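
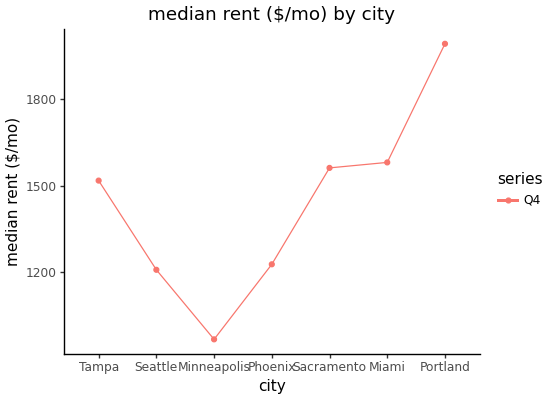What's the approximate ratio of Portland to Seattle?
≈ 1.67×

Portland ≈ 2000, Seattle ≈ 1200; 2000/1200 ≈ 1.67.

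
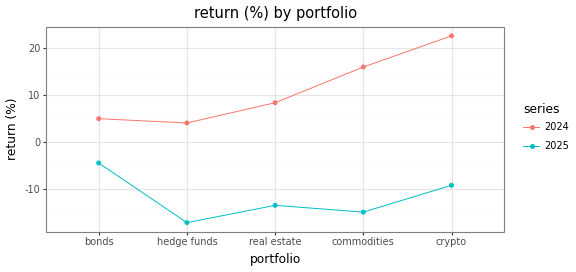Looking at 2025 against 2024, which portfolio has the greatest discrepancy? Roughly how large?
crypto, ≈ 35 %

crypto: 2025 ≈ -10, 2024 ≈ 25 → gap ≈ 35. Next-largest (commodities) is only ≈ 30.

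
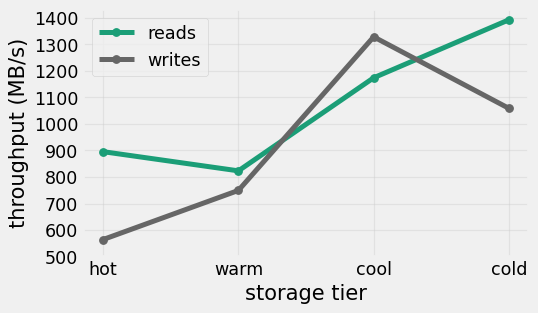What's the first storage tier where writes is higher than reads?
warm: writes ≈ 700 vs reads ≈ 800 (not yet); cool: writes ≈ 1300 vs reads ≈ 1200 (first crossover).

cool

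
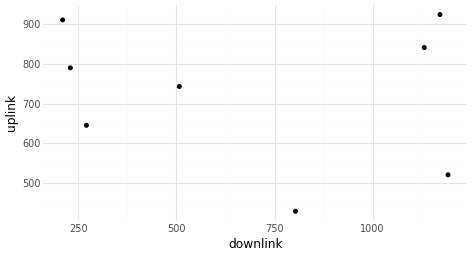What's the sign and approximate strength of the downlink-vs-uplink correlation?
Points are roughly uncorrelated; weak (|r| ≈ 0.1).

no clear correlation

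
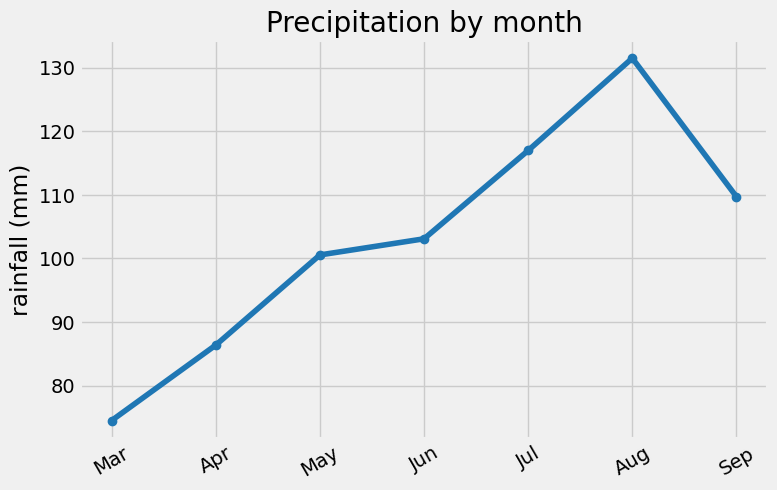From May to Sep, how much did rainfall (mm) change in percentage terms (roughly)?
≈ +10%

May ≈ 100, Sep ≈ 110; (110 − 100) / 100 ≈ +10%.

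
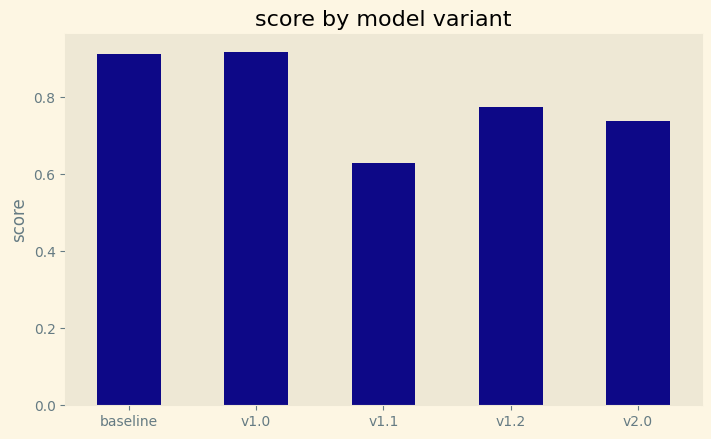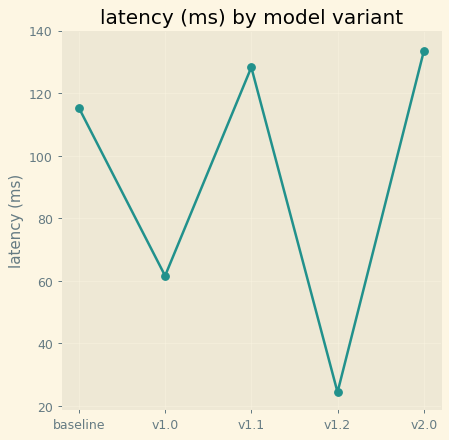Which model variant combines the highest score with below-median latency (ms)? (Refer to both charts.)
Chart 2 median latency (ms) ≈ 120; below-median model variants: v1.0, v1.2. Among those, v1.0 has the highest score (≈ 0.9).

v1.0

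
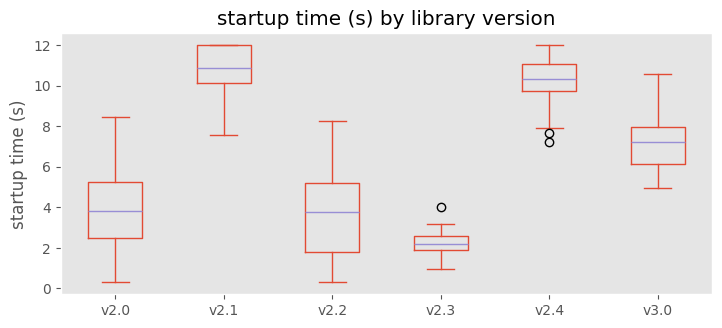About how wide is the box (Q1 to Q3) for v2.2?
≈ 3

Q3 ≈ 5, Q1 ≈ 2; IQR ≈ 3.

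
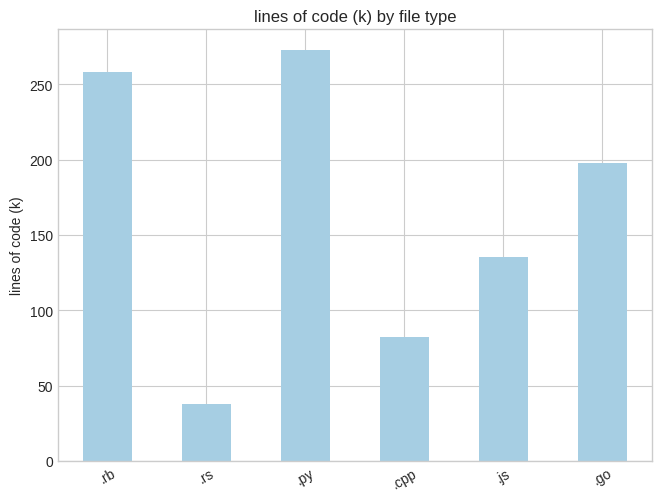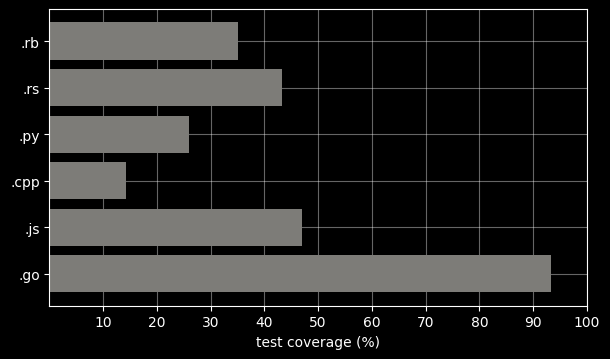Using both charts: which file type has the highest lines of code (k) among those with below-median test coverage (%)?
Chart 2 median test coverage (%) ≈ 40; below-median file types: .rb, .py, .cpp. Among those, .py has the highest lines of code (k) (≈ 275).

.py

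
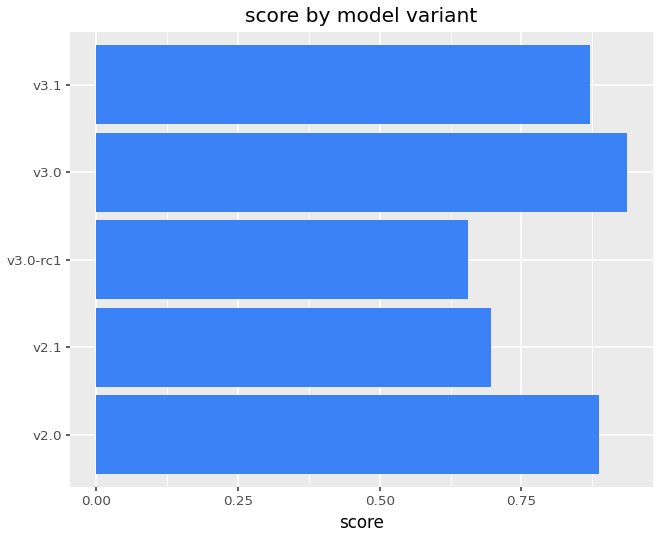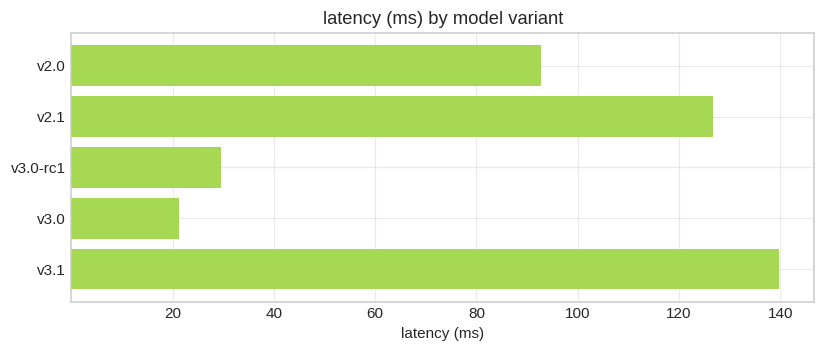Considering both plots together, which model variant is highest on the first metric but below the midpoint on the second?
v3.0

Chart 2 median latency (ms) ≈ 100; below-median model variants: v3.0-rc1, v3.0. Among those, v3.0 has the highest score (≈ 0.9).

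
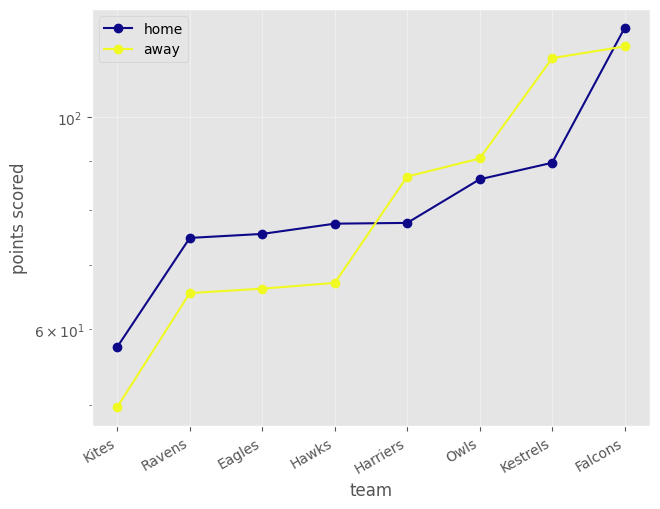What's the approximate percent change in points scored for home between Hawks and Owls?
≈ +12.5%

Hawks ≈ 80, Owls ≈ 90; (90 − 80) / 80 ≈ +12.5%.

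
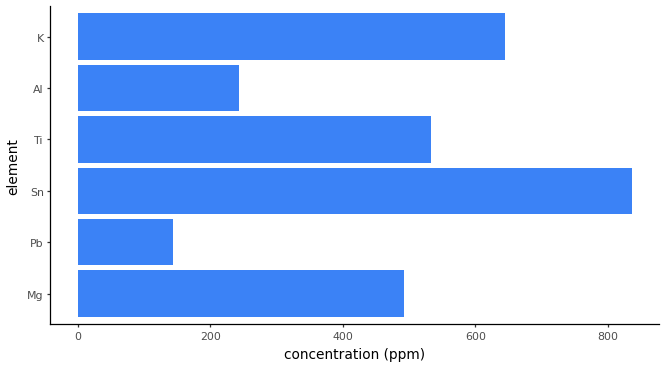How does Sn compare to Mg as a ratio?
≈ 1.6×

Sn ≈ 800, Mg ≈ 500; 800/500 ≈ 1.6.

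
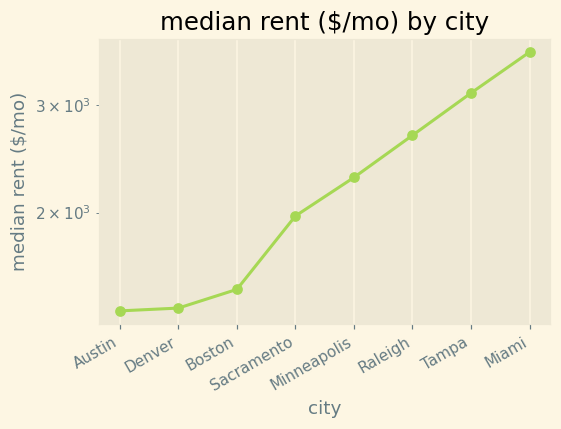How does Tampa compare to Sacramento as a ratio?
≈ 1.6×

Tampa ≈ 3200, Sacramento ≈ 2000; 3200/2000 ≈ 1.6.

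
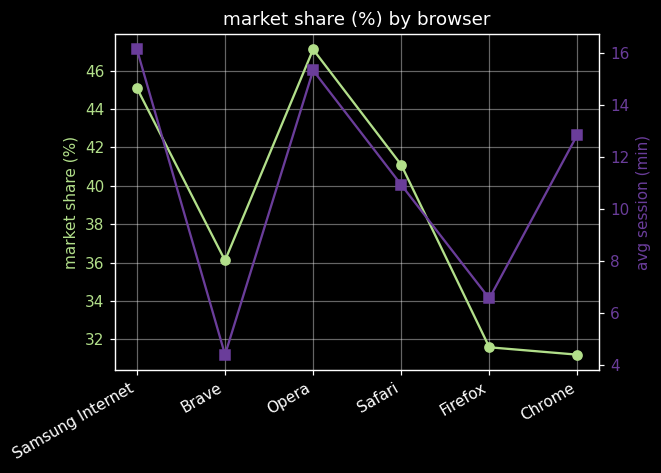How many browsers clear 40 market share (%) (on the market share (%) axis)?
Above 40: Samsung Internet, Opera, Safari.

3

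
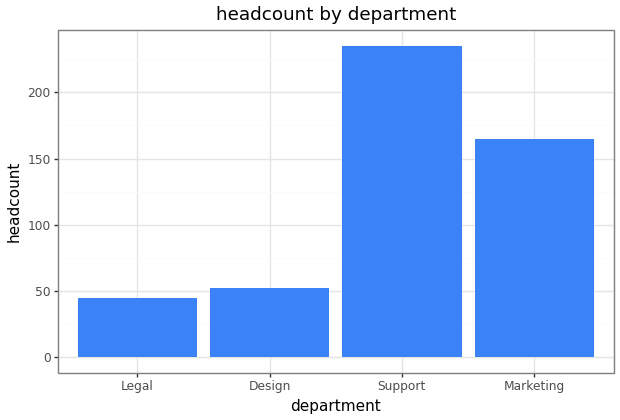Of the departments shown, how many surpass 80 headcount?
2

Above 80: Support, Marketing.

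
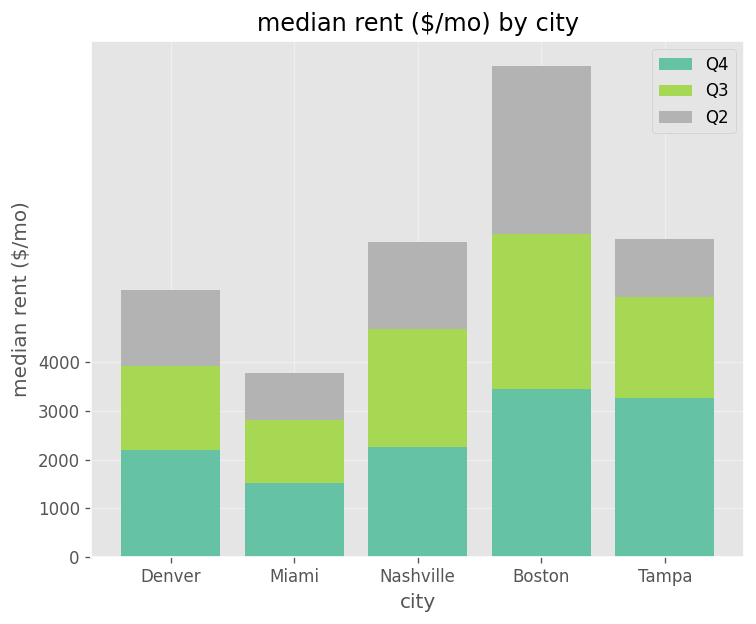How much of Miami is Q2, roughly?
Q2 top ≈ 4000, bottom ≈ 3000; segment ≈ 1000.

≈ 1000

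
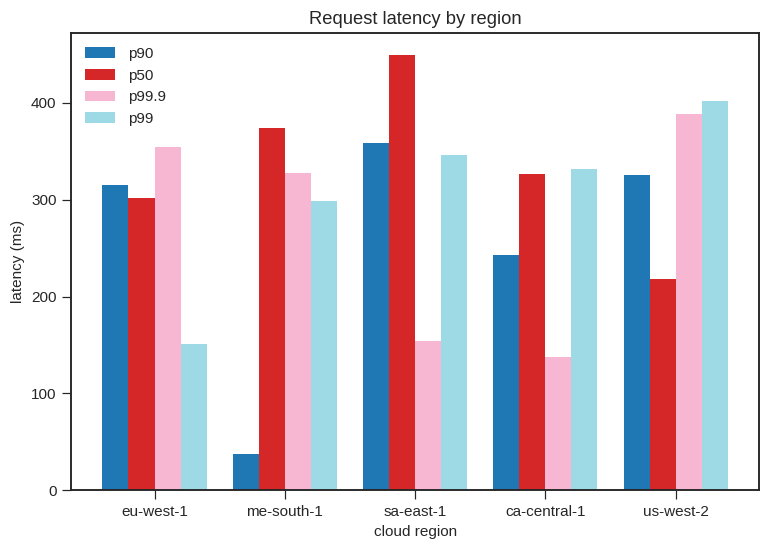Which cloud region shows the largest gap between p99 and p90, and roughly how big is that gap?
me-south-1, ≈ 250 ms

me-south-1: p99 ≈ 300, p90 ≈ 50 → gap ≈ 250. Next-largest (eu-west-1) is only ≈ 150.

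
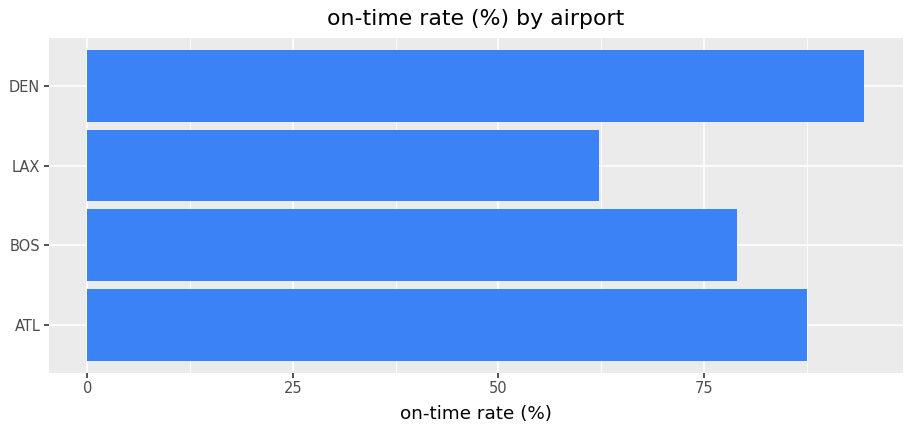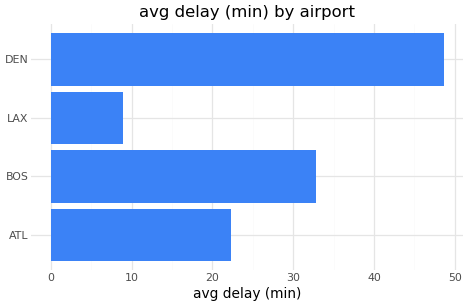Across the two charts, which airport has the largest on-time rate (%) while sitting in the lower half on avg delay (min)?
ATL

Chart 2 median avg delay (min) ≈ 30; below-median airports: ATL, LAX. Among those, ATL has the highest on-time rate (%) (≈ 90).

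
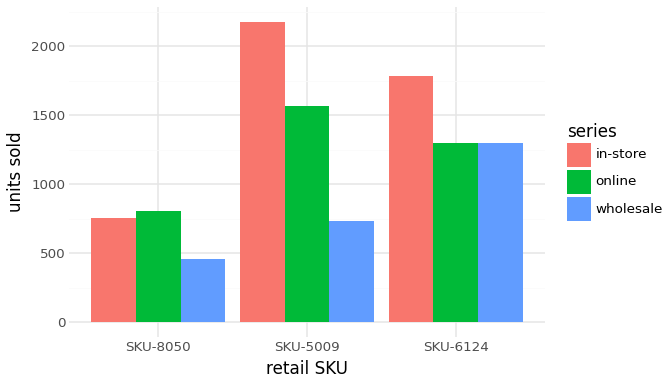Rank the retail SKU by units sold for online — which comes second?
SKU-6124

Top 3 for online: SKU-5009 ≈ 1600, SKU-6124 ≈ 1200, SKU-8050 ≈ 800.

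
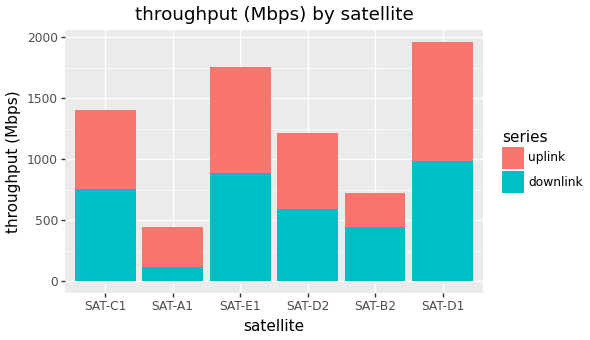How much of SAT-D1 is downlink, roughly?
downlink top ≈ 1000, bottom ≈ 0; segment ≈ 1000.

≈ 1000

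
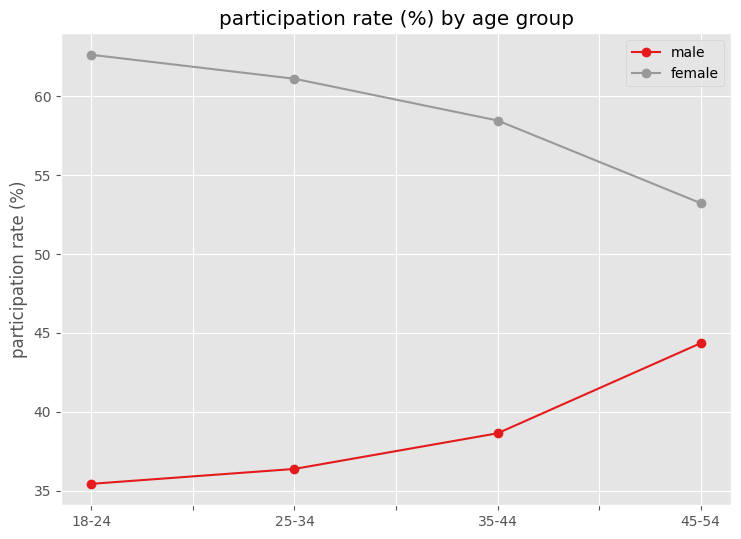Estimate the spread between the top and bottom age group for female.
≈ 10

Max 18-24 ≈ 65, min 45-54 ≈ 55; range ≈ 10.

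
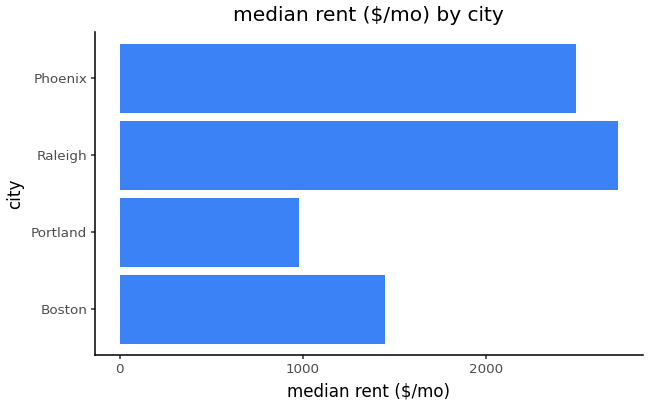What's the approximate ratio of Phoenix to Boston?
Phoenix ≈ 2500, Boston ≈ 1500; 2500/1500 ≈ 1.67.

≈ 1.67×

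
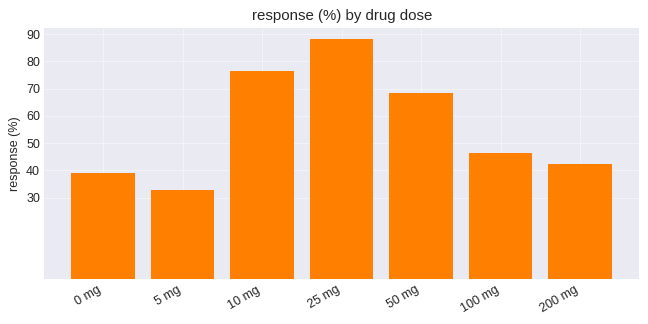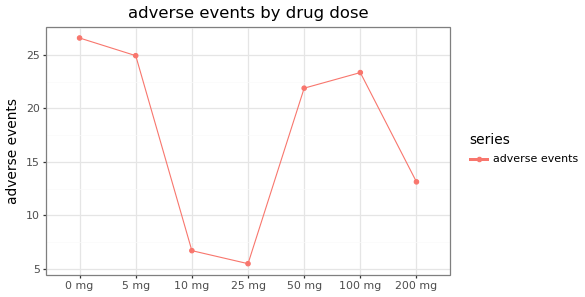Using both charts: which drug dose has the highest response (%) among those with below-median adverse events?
25 mg

Chart 2 median adverse events ≈ 20; below-median drug doses: 10 mg, 25 mg, 200 mg. Among those, 25 mg has the highest response (%) (≈ 90).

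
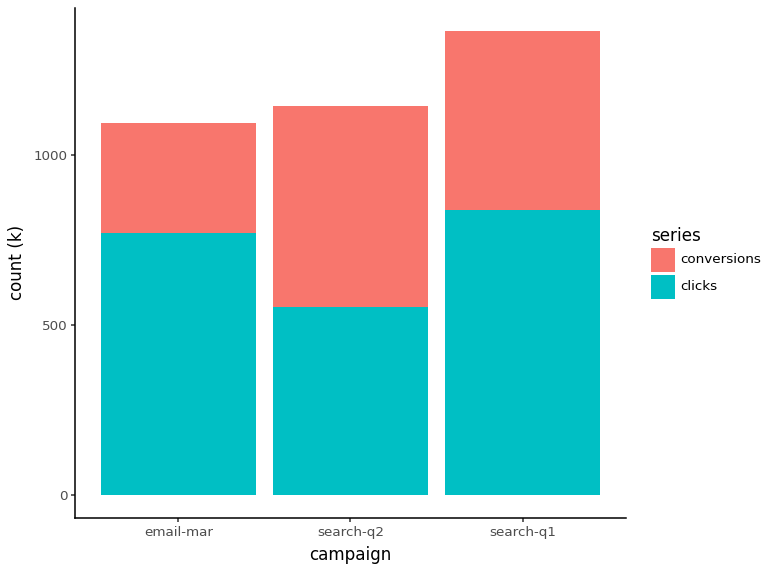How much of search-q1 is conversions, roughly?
≈ 600

conversions top ≈ 1400, bottom ≈ 800; segment ≈ 600.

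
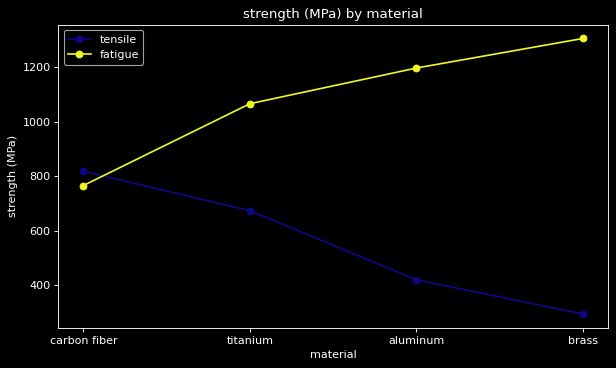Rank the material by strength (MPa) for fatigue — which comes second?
aluminum

Top 3 for fatigue: brass ≈ 1300, aluminum ≈ 1200, titanium ≈ 1100.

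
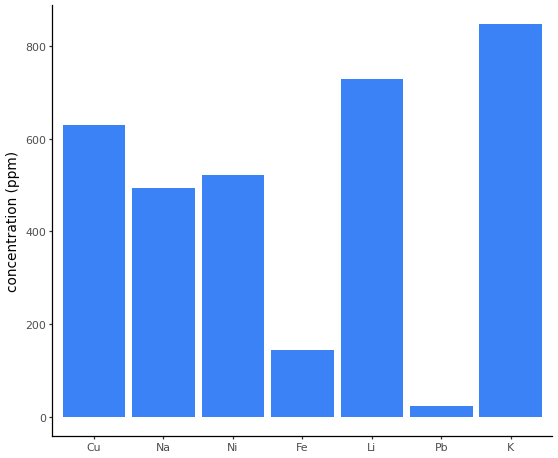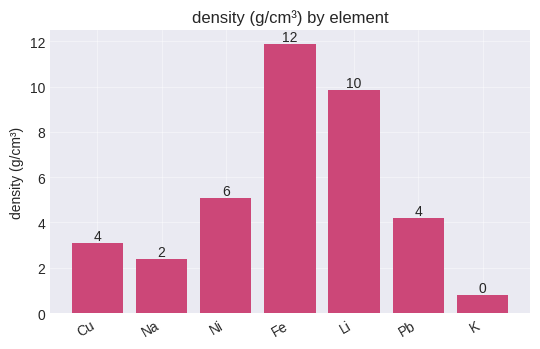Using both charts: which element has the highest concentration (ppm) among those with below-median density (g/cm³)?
Chart 2 median density (g/cm³) ≈ 4; below-median elements: Cu, Na, K. Among those, K has the highest concentration (ppm) (≈ 800).

K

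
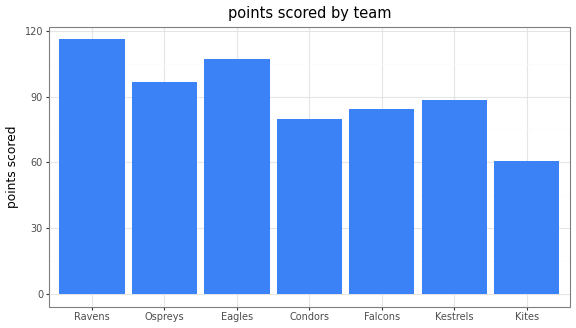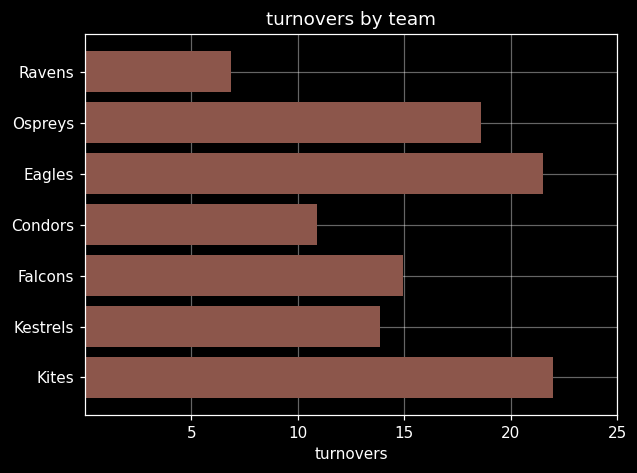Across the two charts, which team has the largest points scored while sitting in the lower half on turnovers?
Ravens

Chart 2 median turnovers ≈ 15; below-median teams: Ravens, Condors, Kestrels. Among those, Ravens has the highest points scored (≈ 120).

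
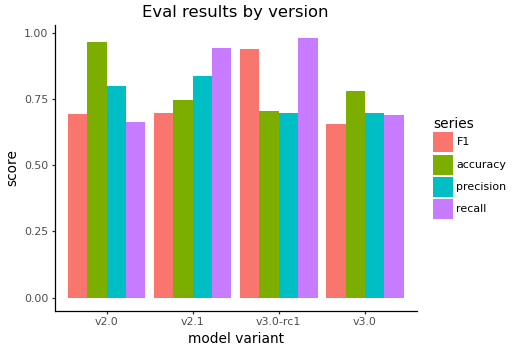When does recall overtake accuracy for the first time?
v2.0: recall ≈ 0.7 vs accuracy ≈ 1.0 (not yet); v2.1: recall ≈ 0.9 vs accuracy ≈ 0.7 (first crossover).

v2.1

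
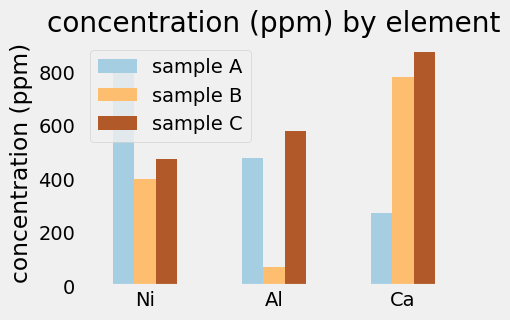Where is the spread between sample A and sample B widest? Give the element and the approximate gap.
Ca: sample A ≈ 300, sample B ≈ 800 → gap ≈ 500. Next-largest (Ni) is only ≈ 400.

Ca, ≈ 500 ppm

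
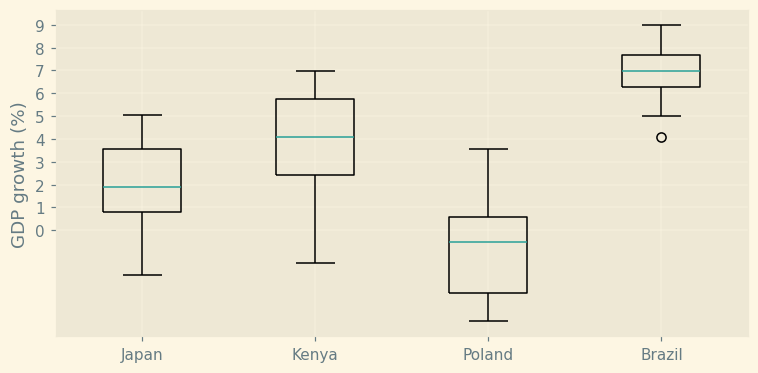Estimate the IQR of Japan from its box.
≈ 3

Q3 ≈ 4, Q1 ≈ 1; IQR ≈ 3.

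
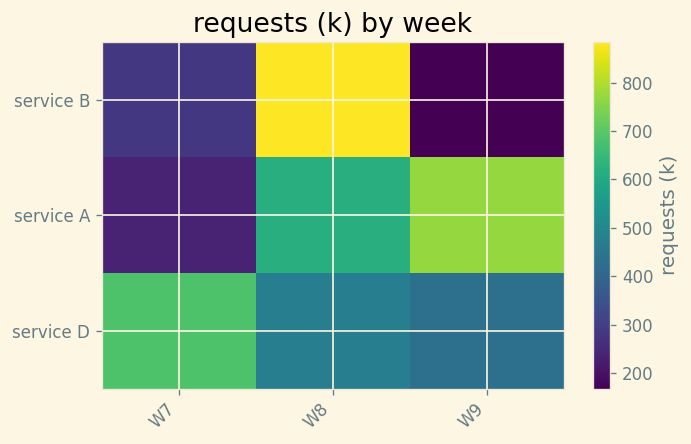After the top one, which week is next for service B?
Top 3 for service B: W8 ≈ 900, W7 ≈ 300, W9 ≈ 200.

W7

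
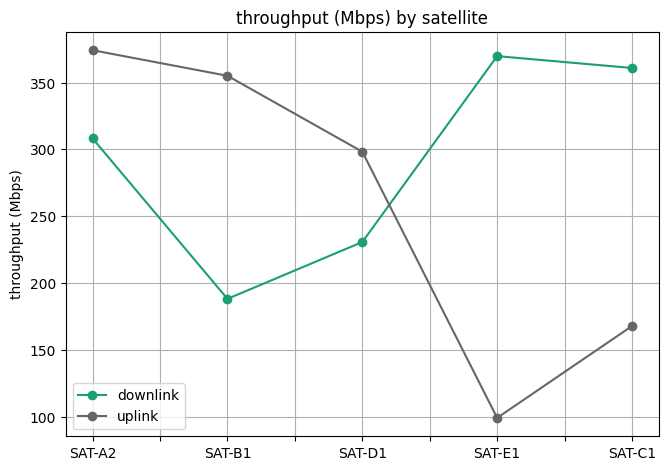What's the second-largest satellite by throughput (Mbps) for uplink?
SAT-B1

Top 3 for uplink: SAT-A2 ≈ 375, SAT-B1 ≈ 350, SAT-D1 ≈ 300.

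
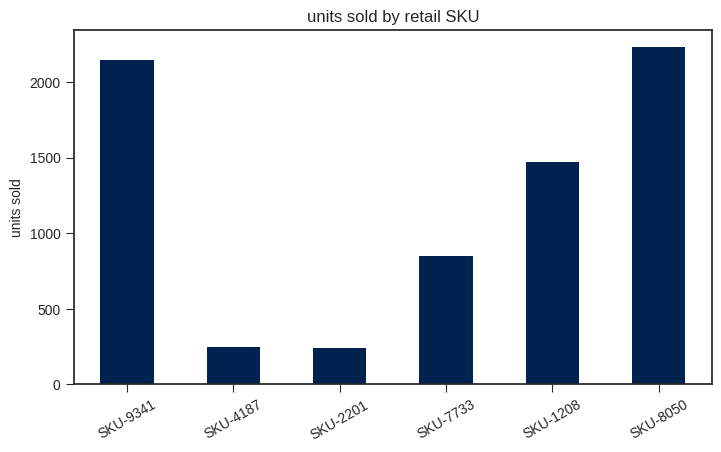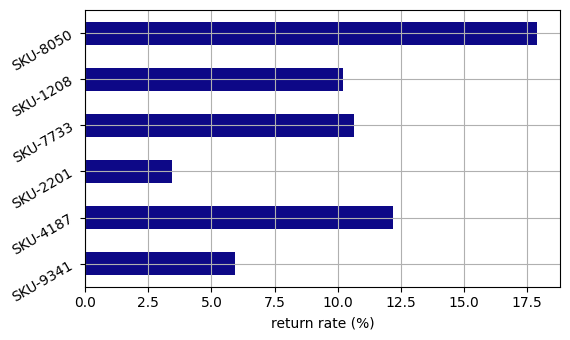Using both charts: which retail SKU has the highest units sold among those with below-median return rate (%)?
Chart 2 median return rate (%) ≈ 10; below-median retail SKUs: SKU-9341, SKU-2201, SKU-1208. Among those, SKU-9341 has the highest units sold (≈ 2000).

SKU-9341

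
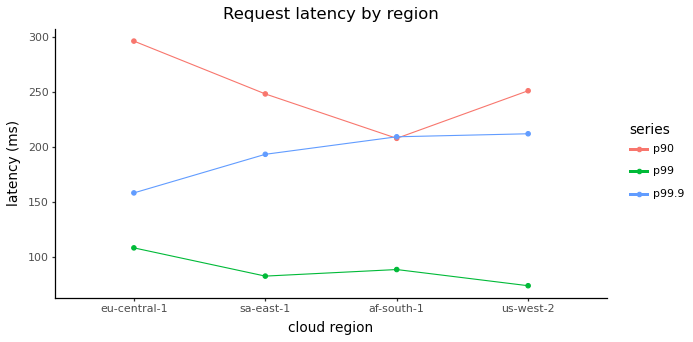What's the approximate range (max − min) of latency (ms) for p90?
Max eu-central-1 ≈ 300, min af-south-1 ≈ 200; range ≈ 100.

≈ 100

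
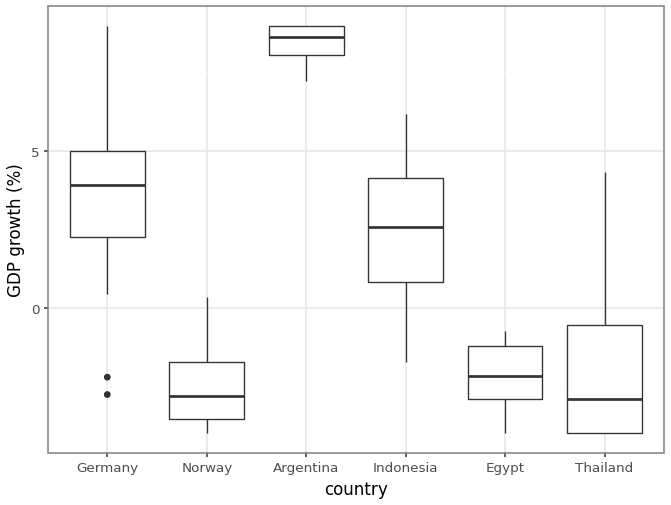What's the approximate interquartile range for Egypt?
≈ 2

Q3 ≈ -1, Q1 ≈ -3; IQR ≈ 2.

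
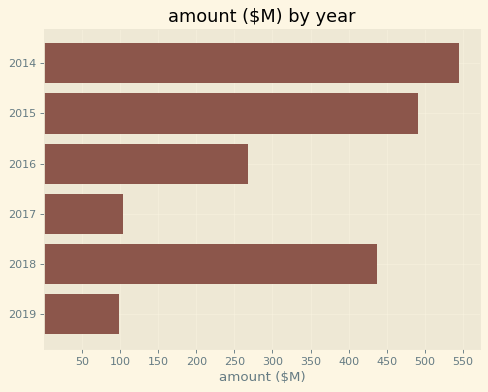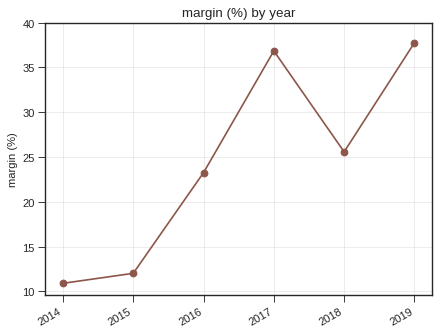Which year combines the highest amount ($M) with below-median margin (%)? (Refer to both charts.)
Chart 2 median margin (%) ≈ 25; below-median years: 2014, 2015, 2016. Among those, 2014 has the highest amount ($M) (≈ 550).

2014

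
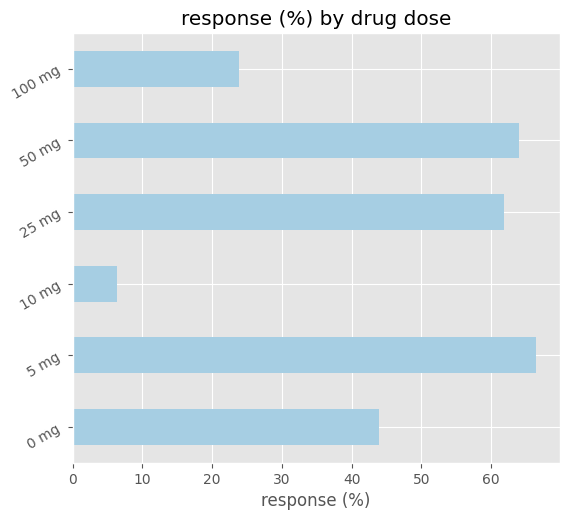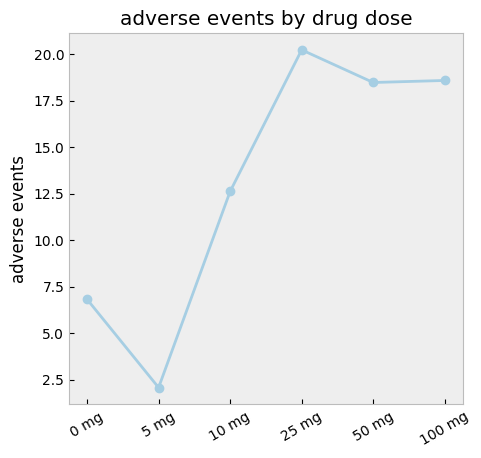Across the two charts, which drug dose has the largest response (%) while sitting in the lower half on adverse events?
Chart 2 median adverse events ≈ 16; below-median drug doses: 0 mg, 5 mg, 10 mg. Among those, 5 mg has the highest response (%) (≈ 70).

5 mg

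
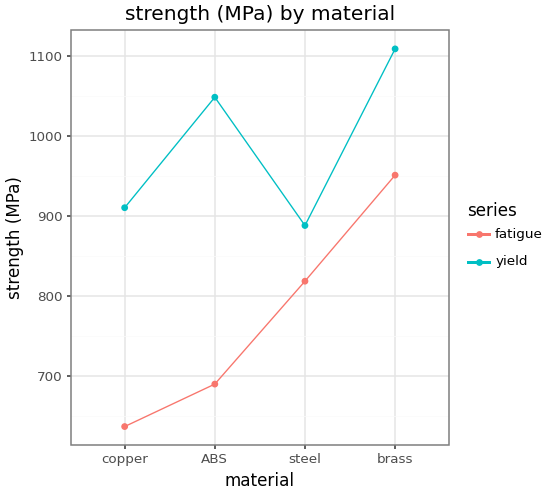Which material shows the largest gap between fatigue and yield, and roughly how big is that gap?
ABS, ≈ 350 MPa

ABS: fatigue ≈ 700, yield ≈ 1050 → gap ≈ 350. Next-largest (copper) is only ≈ 250.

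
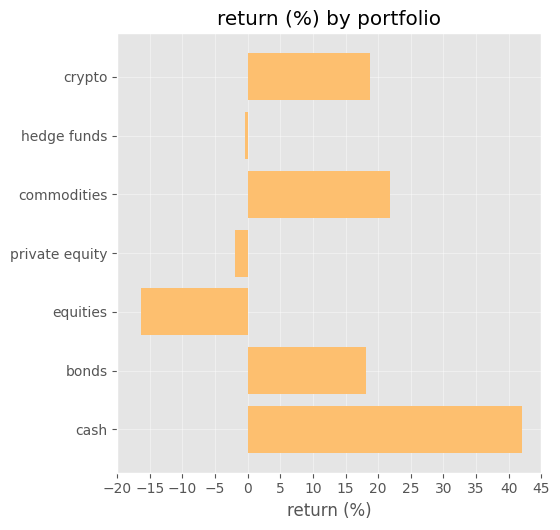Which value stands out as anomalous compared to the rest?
equities ≈ -15; the rest sit between ≈ 0 and ≈ 40.

equities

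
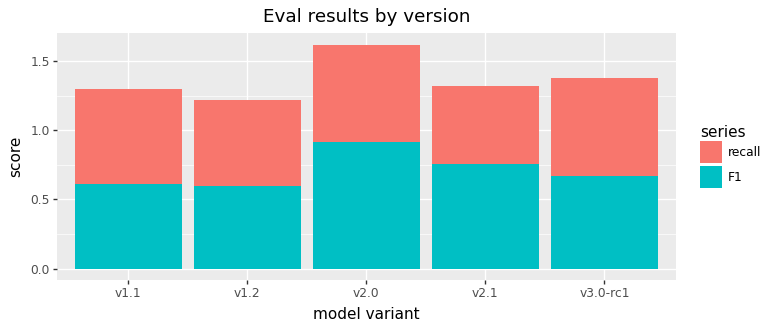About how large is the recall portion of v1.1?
≈ 0.6

recall top ≈ 1.2, bottom ≈ 0.6; segment ≈ 0.6.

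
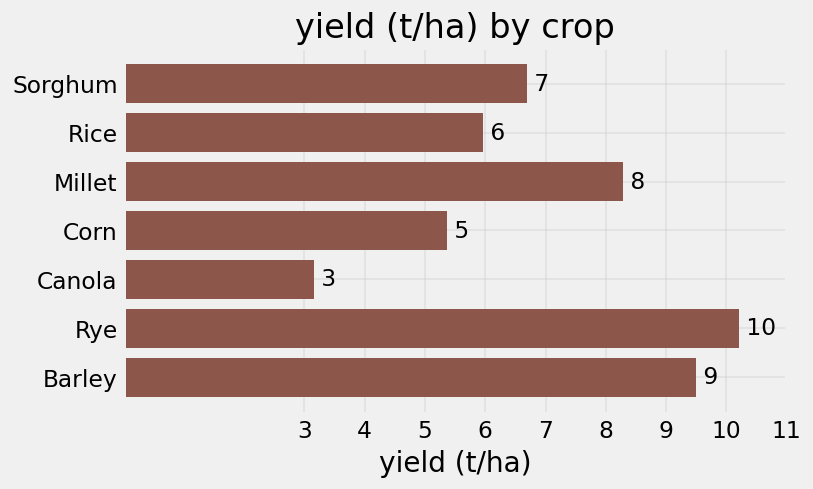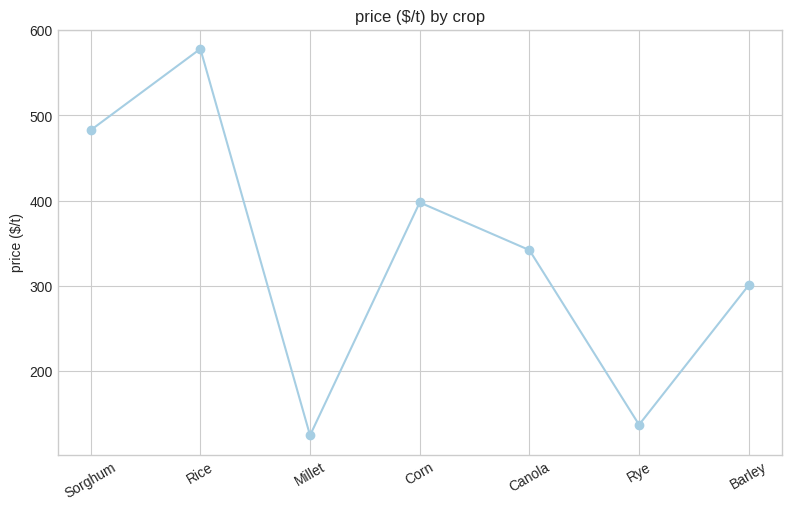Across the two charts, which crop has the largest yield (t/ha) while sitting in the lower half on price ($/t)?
Rye

Chart 2 median price ($/t) ≈ 300; below-median crops: Millet, Rye, Barley. Among those, Rye has the highest yield (t/ha) (≈ 10).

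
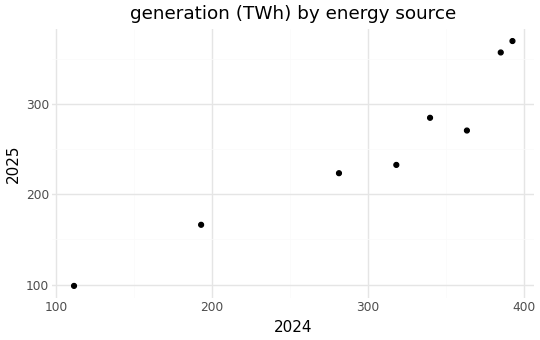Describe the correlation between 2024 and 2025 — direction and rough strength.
positive, strong

Points are positively correlated; strong (|r| ≈ 1.0).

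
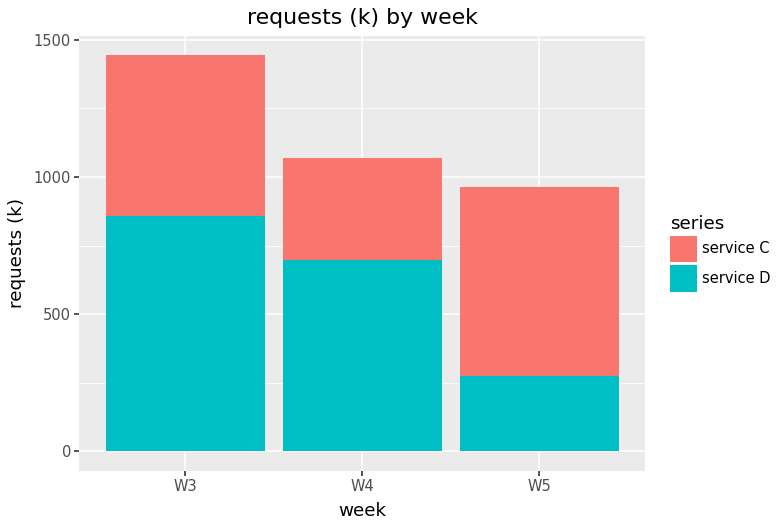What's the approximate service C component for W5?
≈ 800

service C top ≈ 1000, bottom ≈ 200; segment ≈ 800.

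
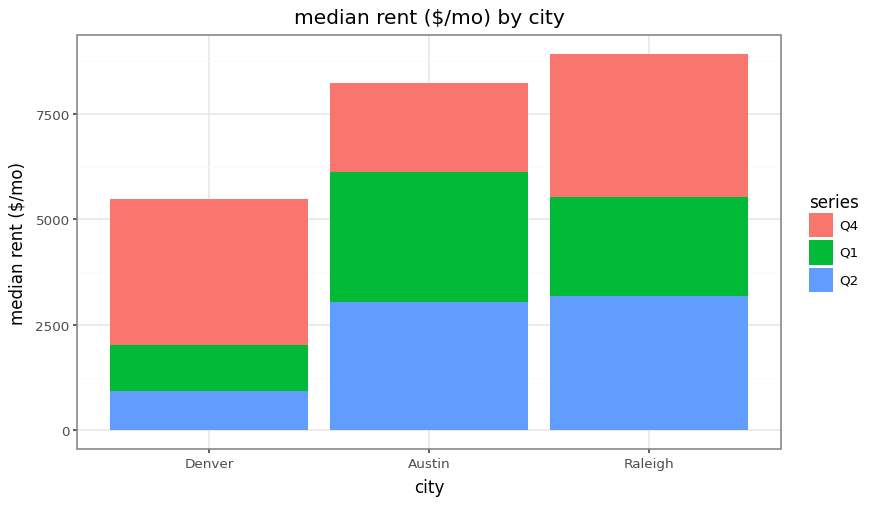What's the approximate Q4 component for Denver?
≈ 3000

Q4 top ≈ 5000, bottom ≈ 2000; segment ≈ 3000.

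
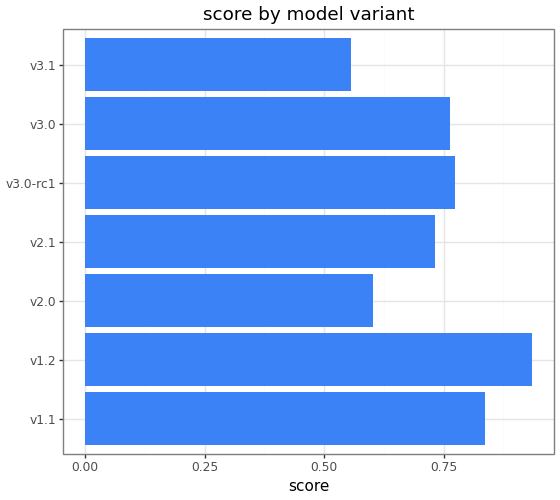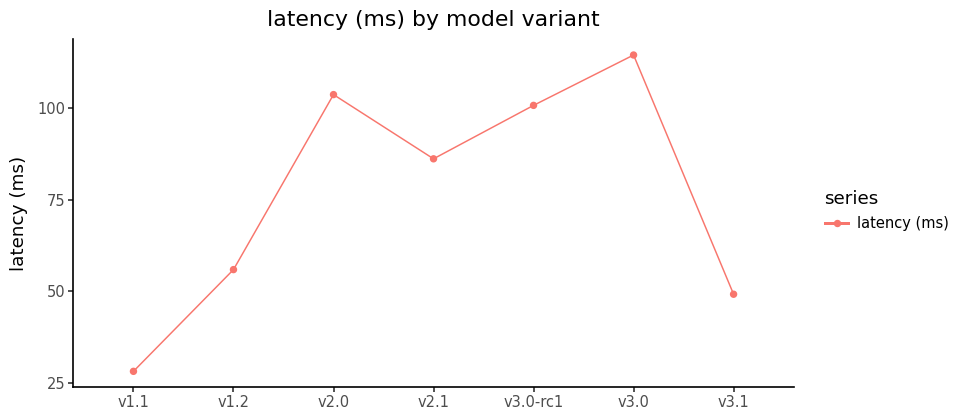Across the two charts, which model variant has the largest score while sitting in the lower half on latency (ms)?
v1.2

Chart 2 median latency (ms) ≈ 80; below-median model variants: v1.1, v1.2, v3.1. Among those, v1.2 has the highest score (≈ 0.9).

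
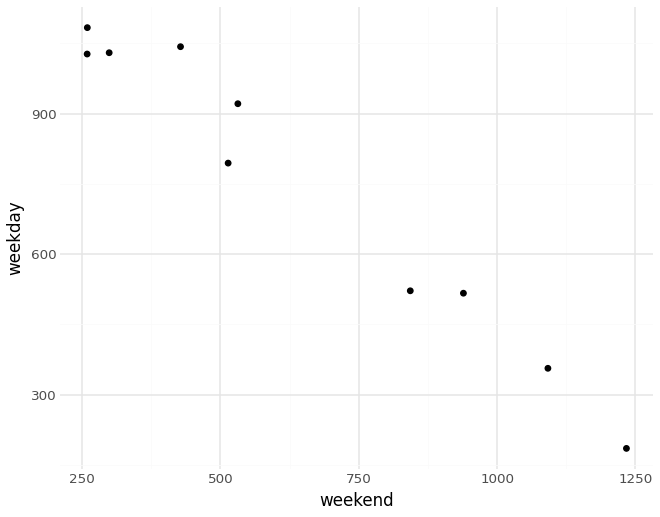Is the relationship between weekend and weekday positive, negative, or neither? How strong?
Points are negatively correlated; strong (|r| ≈ 1.0).

negative, strong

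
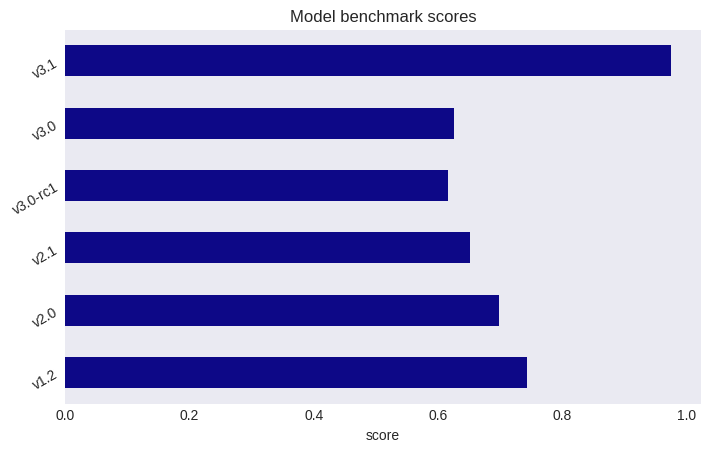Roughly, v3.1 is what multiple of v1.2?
v3.1 ≈ 1.0, v1.2 ≈ 0.7; 1.0/0.7 ≈ 1.43.

≈ 1.43×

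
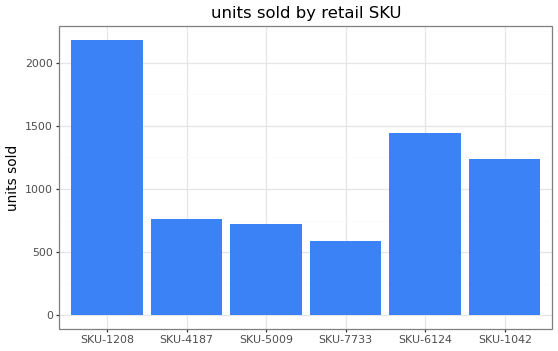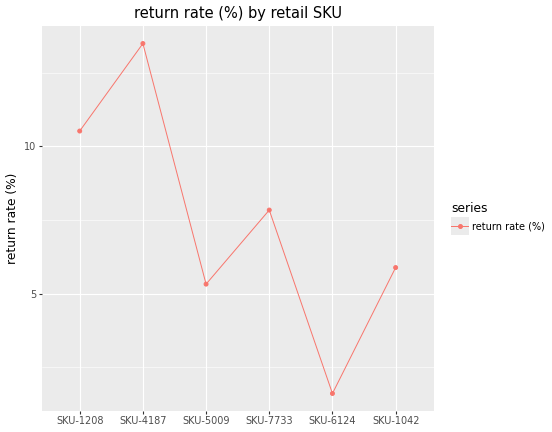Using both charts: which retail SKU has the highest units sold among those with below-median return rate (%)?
Chart 2 median return rate (%) ≈ 6; below-median retail SKUs: SKU-5009, SKU-6124, SKU-1042. Among those, SKU-6124 has the highest units sold (≈ 1400).

SKU-6124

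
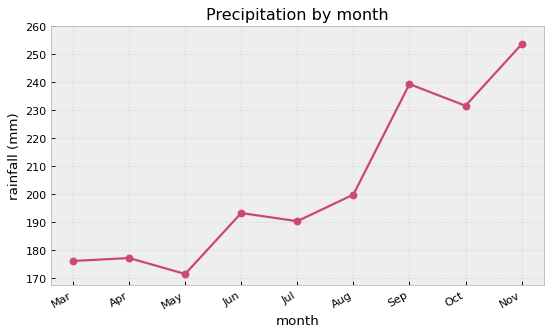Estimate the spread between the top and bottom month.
≈ 80

Max Nov ≈ 250, min May ≈ 170; range ≈ 80.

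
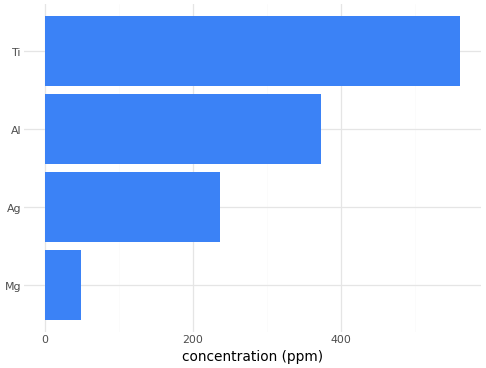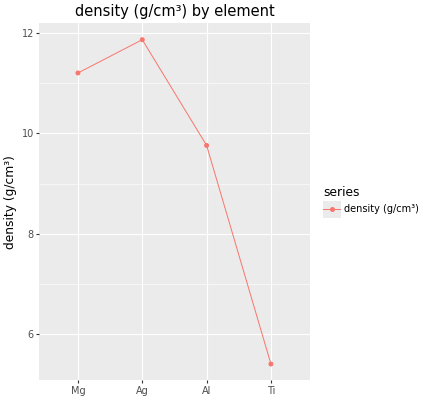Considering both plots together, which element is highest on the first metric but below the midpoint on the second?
Ti

Chart 2 median density (g/cm³) ≈ 10; below-median elements: Al, Ti. Among those, Ti has the highest concentration (ppm) (≈ 600).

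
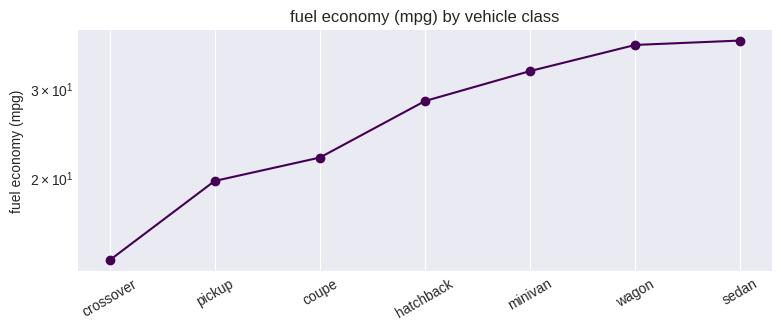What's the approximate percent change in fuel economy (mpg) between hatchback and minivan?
hatchback ≈ 28, minivan ≈ 32; (32 − 28) / 28 ≈ +14.3%.

≈ +14.3%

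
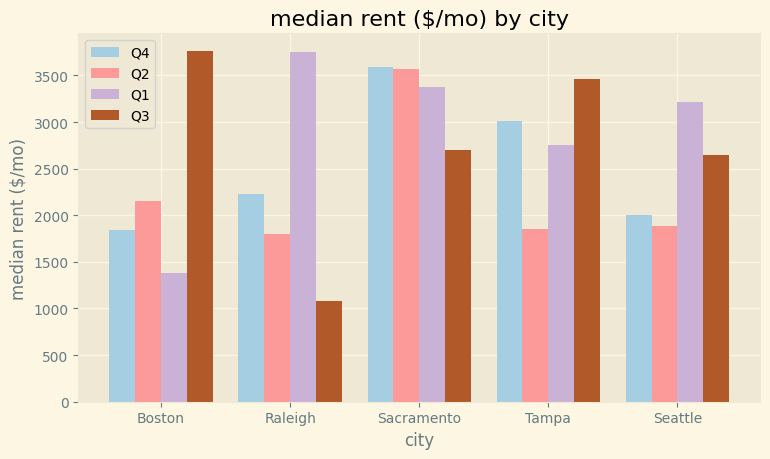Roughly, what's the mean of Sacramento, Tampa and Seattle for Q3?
(2500 + 3500 + 2500) / 3 ≈ 2833.

≈ 2833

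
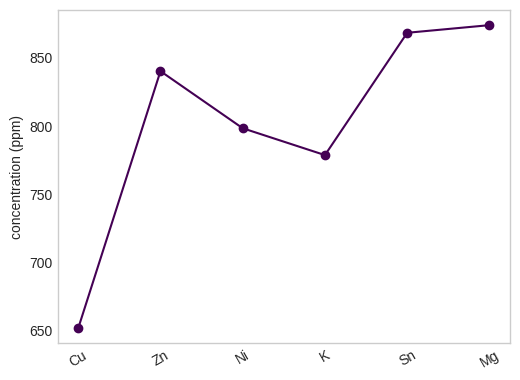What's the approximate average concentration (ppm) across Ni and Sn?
≈ 830

(800 + 860) / 2 ≈ 830.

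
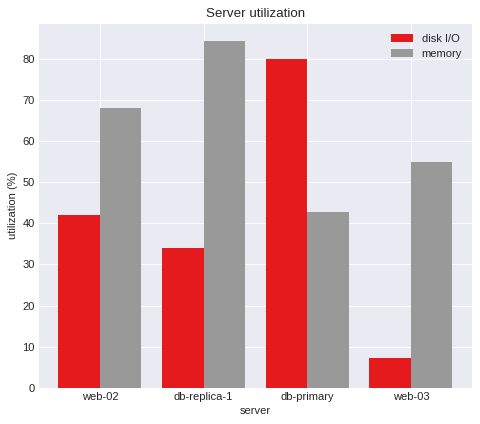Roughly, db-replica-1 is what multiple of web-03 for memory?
≈ 1.6×

db-replica-1 ≈ 80, web-03 ≈ 50; 80/50 ≈ 1.6.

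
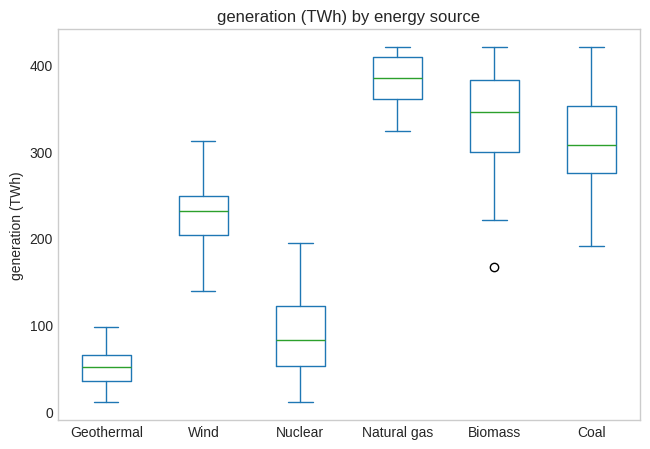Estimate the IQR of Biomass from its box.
≈ 100

Q3 ≈ 400, Q1 ≈ 300; IQR ≈ 100.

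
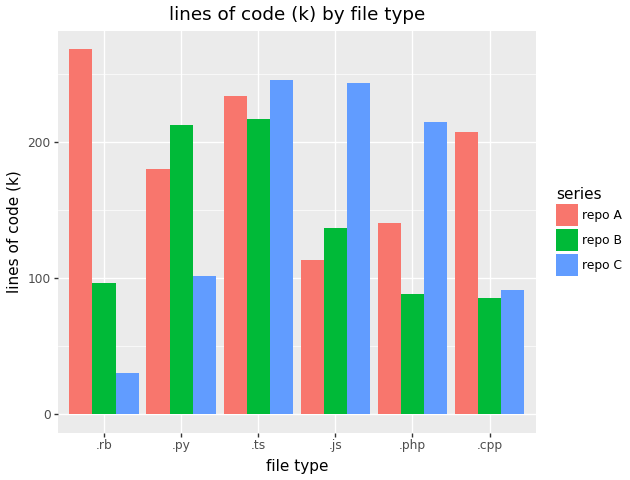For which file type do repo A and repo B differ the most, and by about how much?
.rb, ≈ 175 k

.rb: repo A ≈ 275, repo B ≈ 100 → gap ≈ 175. Next-largest (.cpp) is only ≈ 125.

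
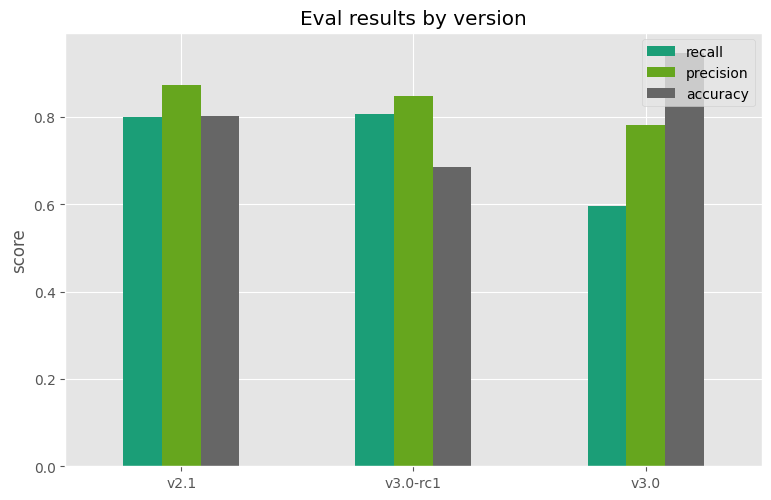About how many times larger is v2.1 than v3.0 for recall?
v2.1 ≈ 0.8, v3.0 ≈ 0.6; 0.8/0.6 ≈ 1.33.

≈ 1.33×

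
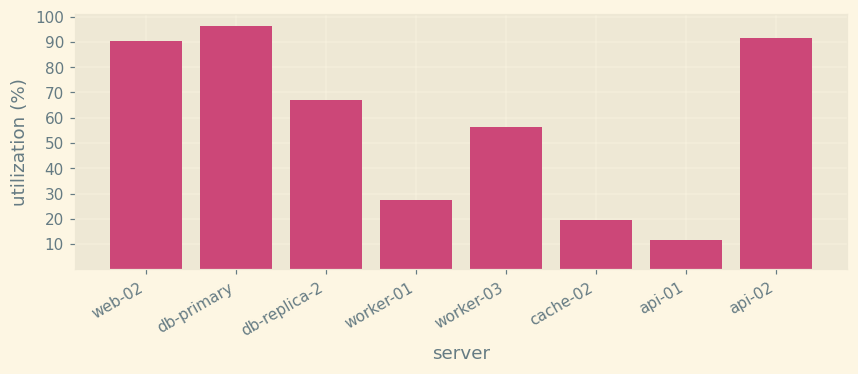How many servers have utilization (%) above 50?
5

Above 50: web-02, db-primary, db-replica-2, worker-03, api-02.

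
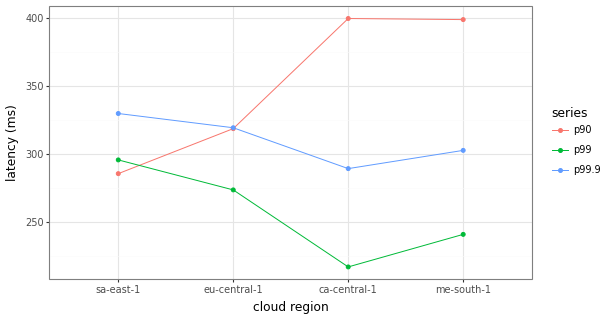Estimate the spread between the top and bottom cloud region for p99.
Max sa-east-1 ≈ 300, min ca-central-1 ≈ 220; range ≈ 80.

≈ 80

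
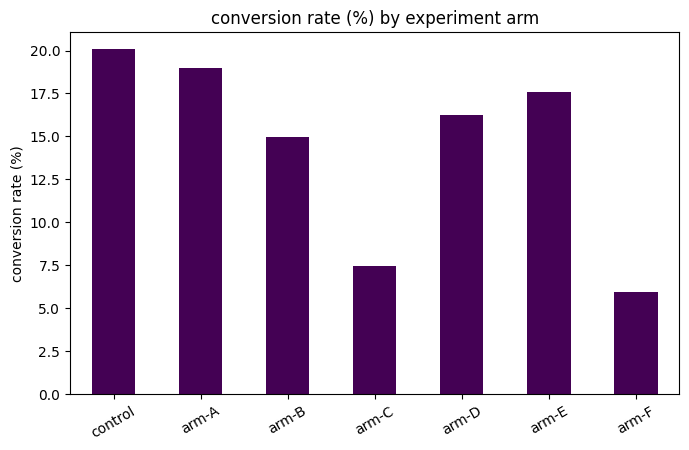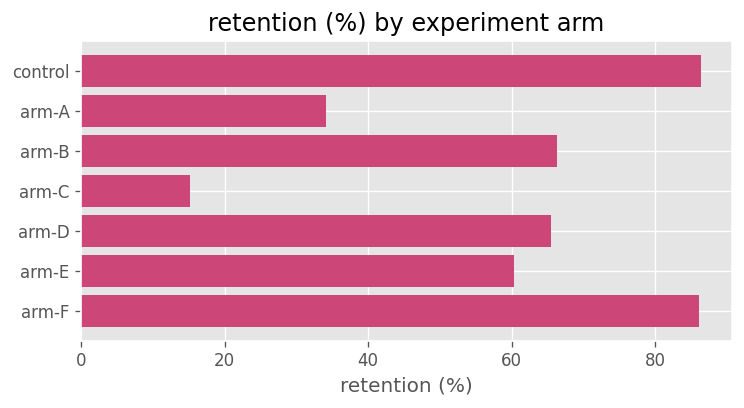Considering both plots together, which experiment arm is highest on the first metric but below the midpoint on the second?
Chart 2 median retention (%) ≈ 70; below-median experiment arms: arm-A, arm-C, arm-E. Among those, arm-A has the highest conversion rate (%) (≈ 20).

arm-A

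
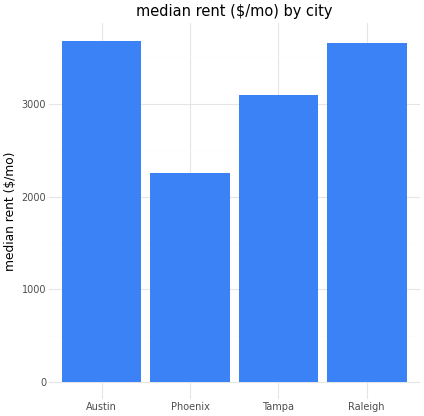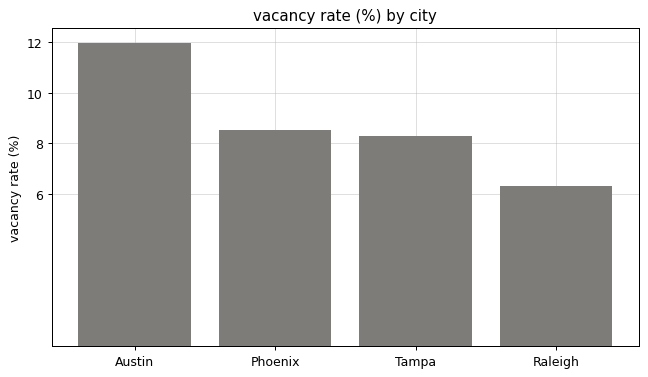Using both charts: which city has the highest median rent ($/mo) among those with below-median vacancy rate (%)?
Chart 2 median vacancy rate (%) ≈ 8; below-median cities: Tampa, Raleigh. Among those, Raleigh has the highest median rent ($/mo) (≈ 3500).

Raleigh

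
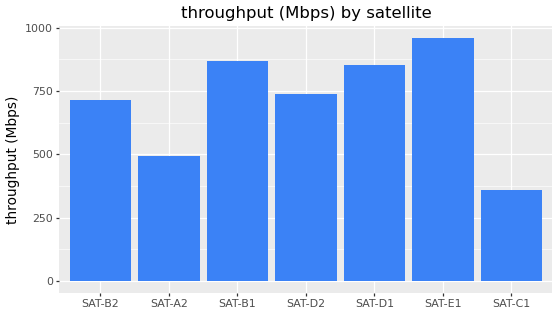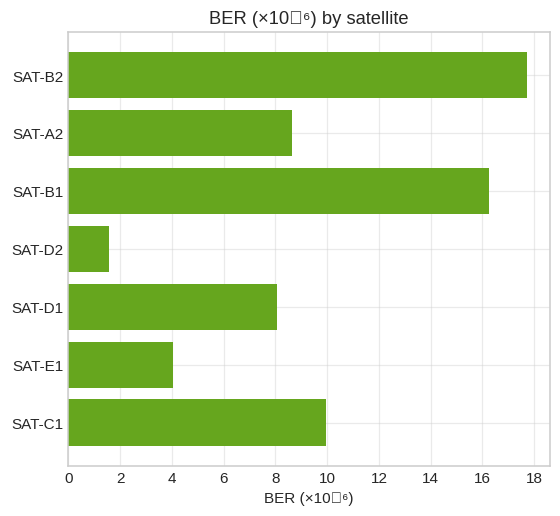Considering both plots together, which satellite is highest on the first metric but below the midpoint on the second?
SAT-E1

Chart 2 median BER (×10⁻⁶) ≈ 8; below-median satellites: SAT-D2, SAT-D1, SAT-E1. Among those, SAT-E1 has the highest throughput (Mbps) (≈ 1000).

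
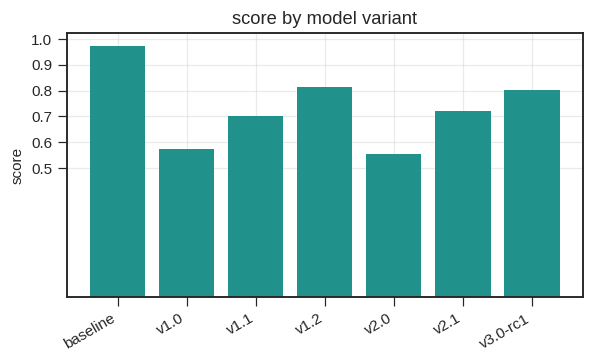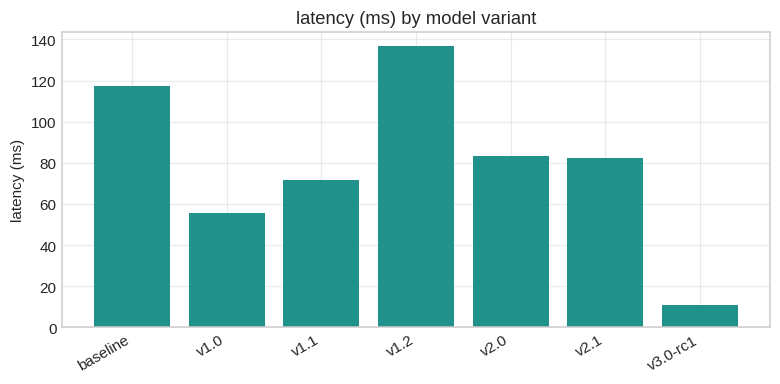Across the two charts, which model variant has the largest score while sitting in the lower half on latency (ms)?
v3.0-rc1

Chart 2 median latency (ms) ≈ 80; below-median model variants: v1.0, v1.1, v3.0-rc1. Among those, v3.0-rc1 has the highest score (≈ 0.8).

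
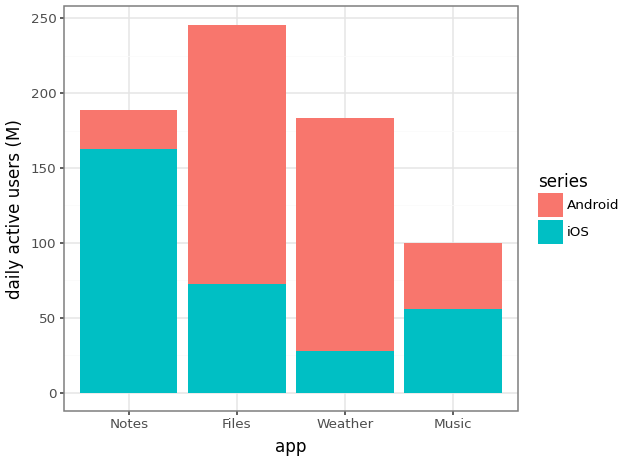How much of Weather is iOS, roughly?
≈ 25

iOS top ≈ 25, bottom ≈ 0; segment ≈ 25.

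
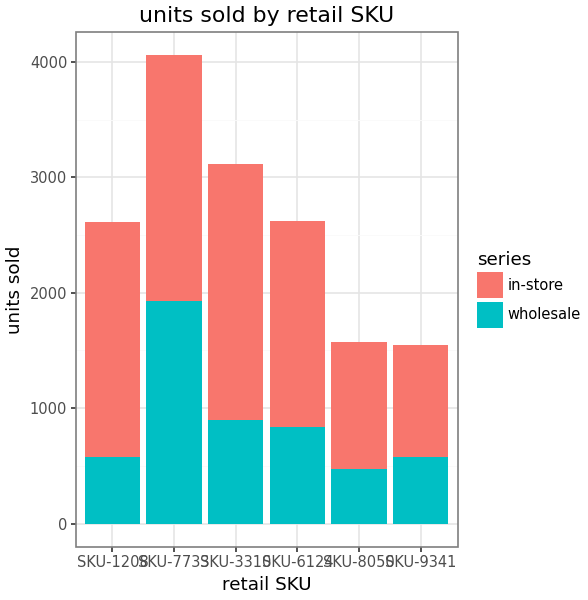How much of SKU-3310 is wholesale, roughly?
≈ 1000

wholesale top ≈ 1000, bottom ≈ 0; segment ≈ 1000.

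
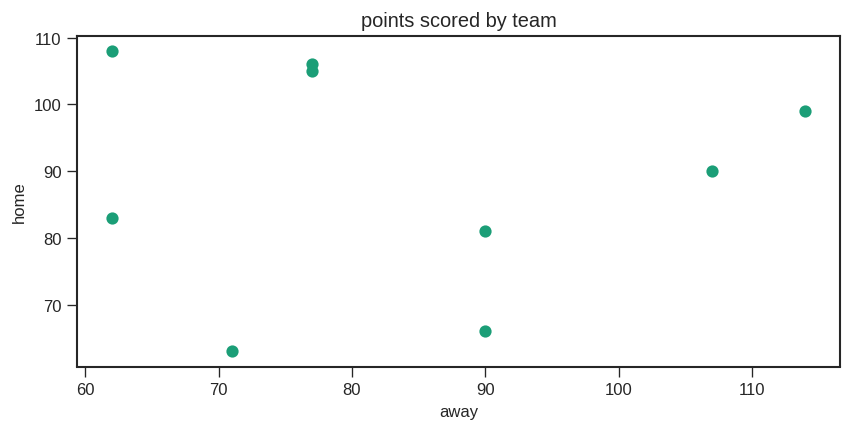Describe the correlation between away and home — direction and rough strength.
no clear correlation

Points are roughly uncorrelated; weak (|r| ≈ 0.0).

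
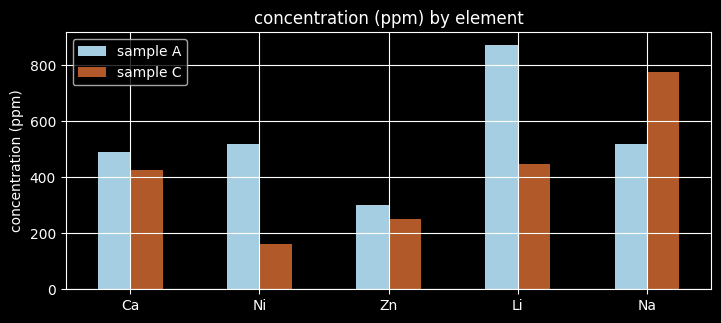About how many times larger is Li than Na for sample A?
≈ 1.8×

Li ≈ 900, Na ≈ 500; 900/500 ≈ 1.8.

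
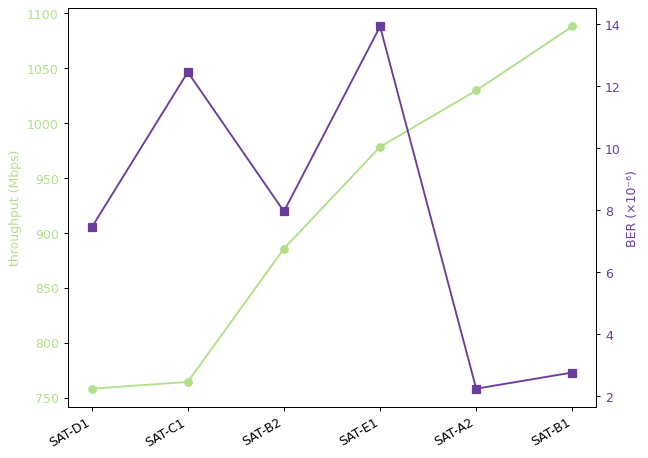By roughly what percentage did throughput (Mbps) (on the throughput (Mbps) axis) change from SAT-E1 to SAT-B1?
SAT-E1 ≈ 1000, SAT-B1 ≈ 1100; (1100 − 1000) / 1000 ≈ +10%.

≈ +10%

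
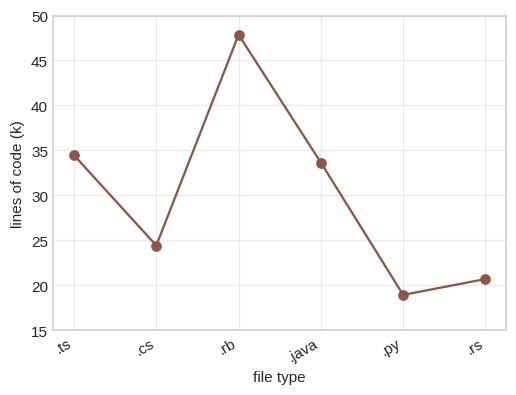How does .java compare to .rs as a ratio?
≈ 1.75×

.java ≈ 35, .rs ≈ 20; 35/20 ≈ 1.75.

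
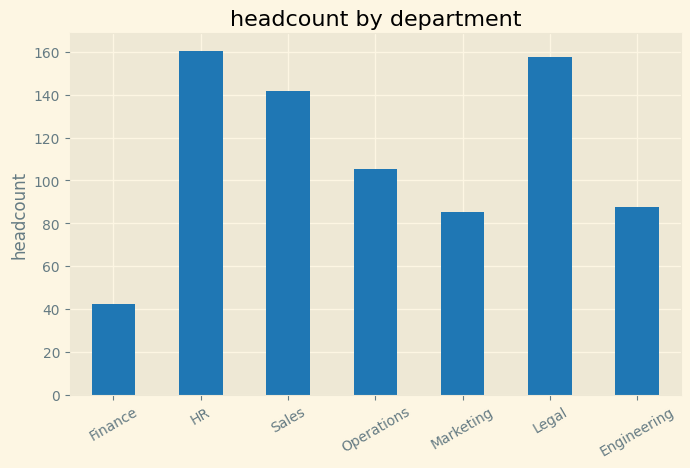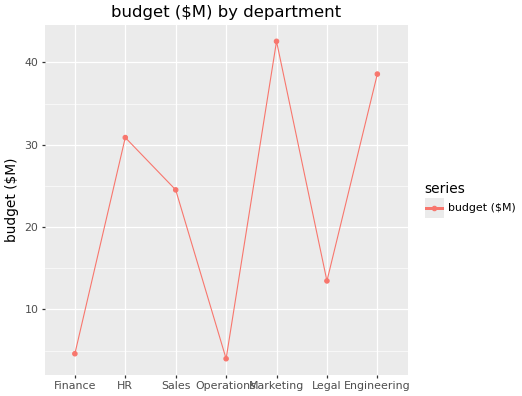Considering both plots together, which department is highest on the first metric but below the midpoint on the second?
Legal

Chart 2 median budget ($M) ≈ 25; below-median departments: Finance, Operations, Legal. Among those, Legal has the highest headcount (≈ 160).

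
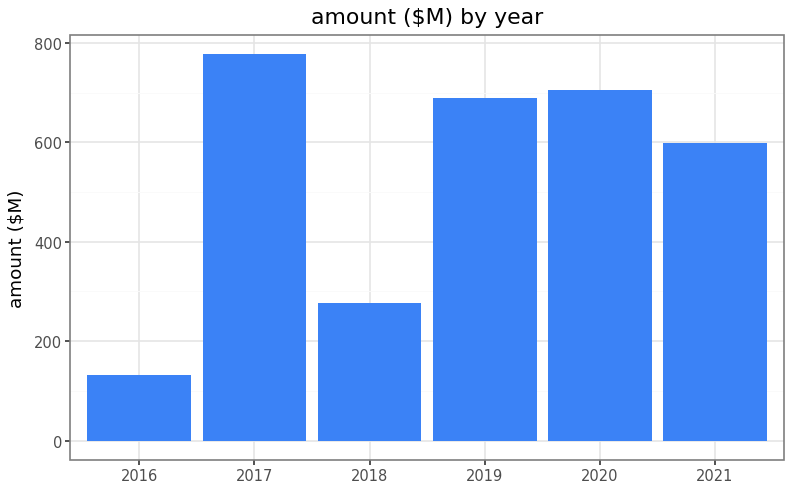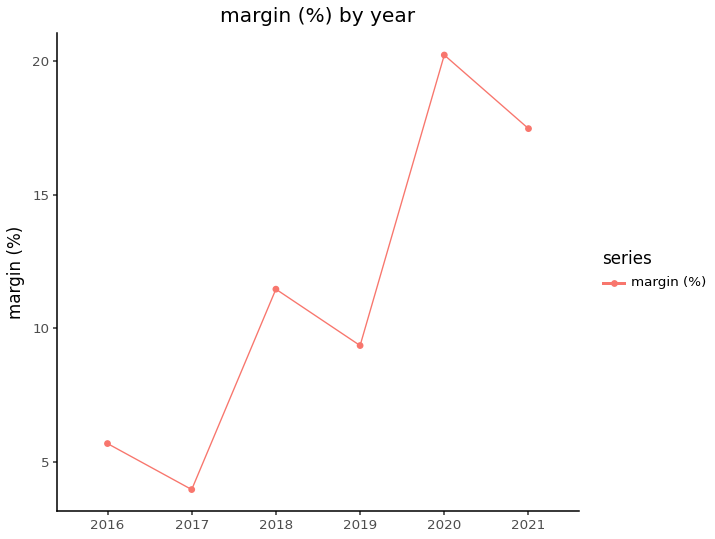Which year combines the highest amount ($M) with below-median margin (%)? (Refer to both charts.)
Chart 2 median margin (%) ≈ 10; below-median years: 2016, 2017, 2019. Among those, 2017 has the highest amount ($M) (≈ 800).

2017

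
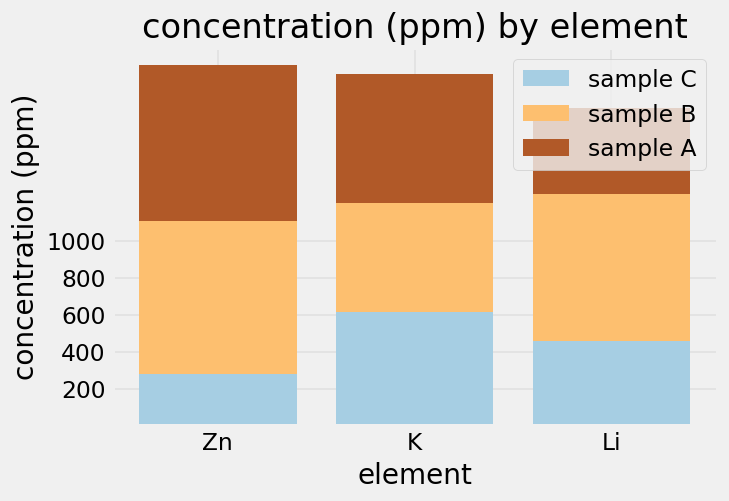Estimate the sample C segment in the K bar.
sample C top ≈ 600, bottom ≈ 0; segment ≈ 600.

≈ 600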